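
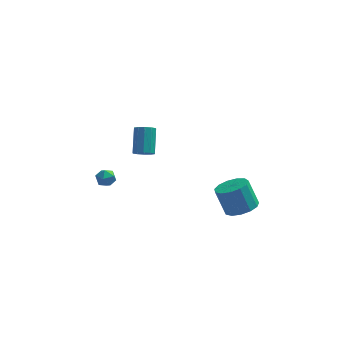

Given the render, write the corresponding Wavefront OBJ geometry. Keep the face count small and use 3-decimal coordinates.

v 3.495 0.963 -3.316
v 4.382 1.173 -3.014
v 3.791 1.547 -1.542
v 2.905 1.337 -1.844
v 4.176 1.632 -3.213
v 3.585 2.006 -1.741
v 3.754 1.878 -3.445
v 3.163 2.253 -1.973
v 3.249 1.834 -3.636
v 2.659 2.208 -2.164
v 2.823 1.513 -3.725
v 2.233 1.887 -2.253
v 2.61 1.018 -3.685
v 2.02 1.392 -2.212
v 2.678 0.505 -3.527
v 2.088 0.879 -2.055
v 3.006 0.137 -3.303
v 2.415 0.511 -1.83
v 3.489 0.032 -3.082
v 2.898 0.406 -1.61
v 3.973 0.222 -2.936
v 3.383 0.596 -1.464
v 4.306 0.648 -2.911
v 3.716 1.022 -1.438
v -4.338 2.978 -3.085
v -3.794 3.299 -3.069
v -3.946 2.281 -2.451
v -3.402 2.602 -2.435
v -3.919 2.843 -2.164
v -4.161 3.273 -2.556
v -3.579 2.307 -2.964
v -3.821 2.737 -3.356
v -3.325 2.884 -2.994
v -3.536 3.215 -2.5
v -4.204 2.365 -3.02
v -4.415 2.696 -2.526
v -1.661 1.125 0.697
v -1.098 1.277 0.556
v -1.116 2.408 1.701
v -1.679 2.255 1.843
v -1.328 1.482 0.349
v -1.346 2.613 1.495
v -1.685 1.551 0.276
v -1.702 2.682 1.422
v -2.033 1.457 0.363
v -2.05 2.588 1.509
v -2.239 1.236 0.578
v -2.256 2.367 1.724
v -2.224 0.972 0.839
v -2.242 2.103 1.984
v -1.994 0.767 1.045
v -2.012 1.898 2.191
v -1.638 0.698 1.118
v -1.655 1.829 2.264
v -1.29 0.792 1.031
v -1.307 1.923 2.177
v -1.084 1.013 0.816
v -1.101 2.144 1.962
f 2 1 5
f 2 5 3
f 3 5 6
f 3 6 4
f 5 1 7
f 5 7 6
f 6 7 8
f 6 8 4
f 7 1 9
f 7 9 8
f 8 9 10
f 8 10 4
f 9 1 11
f 9 11 10
f 10 11 12
f 10 12 4
f 11 1 13
f 11 13 12
f 12 13 14
f 12 14 4
f 13 1 15
f 13 15 14
f 14 15 16
f 14 16 4
f 15 1 17
f 15 17 16
f 16 17 18
f 16 18 4
f 17 1 19
f 17 19 18
f 18 19 20
f 18 20 4
f 19 1 21
f 19 21 20
f 20 21 22
f 20 22 4
f 21 1 23
f 21 23 22
f 22 23 24
f 22 24 4
f 23 1 2
f 23 2 24
f 24 2 3
f 24 3 4
f 25 36 30
f 25 30 26
f 25 26 32
f 25 32 35
f 25 35 36
f 26 30 34
f 30 36 29
f 36 35 27
f 35 32 31
f 32 26 33
f 28 34 29
f 28 29 27
f 28 27 31
f 28 31 33
f 28 33 34
f 29 34 30
f 27 29 36
f 31 27 35
f 33 31 32
f 34 33 26
f 38 37 41
f 38 41 39
f 39 41 42
f 39 42 40
f 41 37 43
f 41 43 42
f 42 43 44
f 42 44 40
f 43 37 45
f 43 45 44
f 44 45 46
f 44 46 40
f 45 37 47
f 45 47 46
f 46 47 48
f 46 48 40
f 47 37 49
f 47 49 48
f 48 49 50
f 48 50 40
f 49 37 51
f 49 51 50
f 50 51 52
f 50 52 40
f 51 37 53
f 51 53 52
f 52 53 54
f 52 54 40
f 53 37 55
f 53 55 54
f 54 55 56
f 54 56 40
f 55 37 57
f 55 57 56
f 56 57 58
f 56 58 40
f 57 37 38
f 57 38 58
f 58 38 39
f 58 39 40



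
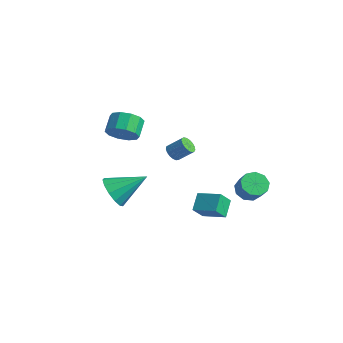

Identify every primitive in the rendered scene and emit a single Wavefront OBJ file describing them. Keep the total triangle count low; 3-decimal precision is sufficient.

v -2.189 -1.721 3.383
v -1.74 -1.069 2.858
v -2.222 -0.226 3.493
v -2.671 -0.879 4.017
v -2.259 -1.177 2.607
v -2.742 -0.335 3.242
v -2.752 -1.494 2.652
v -3.234 -0.651 3.287
v -3.029 -1.897 2.976
v -3.512 -1.054 3.611
v -2.986 -2.233 3.456
v -3.468 -1.39 4.09
v -2.638 -2.374 3.907
v -3.12 -1.531 4.542
v -2.118 -2.265 4.158
v -2.601 -1.423 4.793
v -1.626 -1.949 4.113
v -2.108 -1.106 4.748
v -1.348 -1.546 3.789
v -1.831 -0.703 4.424
v -1.392 -1.21 3.31
v -1.874 -0.367 3.944
v 1.704 4.073 -2.02
v 2.358 4.384 -2.426
v 3.09 4.097 -1.466
v 2.436 3.787 -1.06
v 2.111 4.79 -2.116
v 2.843 4.504 -1.156
v 1.674 4.861 -1.761
v 2.405 4.575 -0.802
v 1.251 4.564 -1.527
v 1.982 4.277 -0.568
v 1.04 4.037 -1.524
v 1.771 3.75 -0.565
v 1.14 3.527 -1.753
v 1.871 3.24 -0.793
v 1.504 3.273 -2.106
v 2.235 2.986 -1.147
v 1.962 3.393 -2.419
v 2.693 3.106 -1.46
v 2.299 3.832 -2.546
v 3.031 3.545 -1.586
v -2.899 2.785 -0.669
v -2.633 3.059 -1.106
v -1.934 3.589 -0.347
v -2.201 3.315 0.089
v -2.84 3.231 -1.036
v -2.141 3.761 -0.277
v -3.06 3.3 -0.882
v -2.361 3.83 -0.123
v -3.243 3.252 -0.679
v -2.544 3.782 0.08
v -3.348 3.096 -0.474
v -2.649 3.627 0.285
v -3.35 2.87 -0.314
v -2.651 3.4 0.445
v -3.248 2.623 -0.235
v -2.55 3.154 0.524
v -3.067 2.414 -0.256
v -2.368 2.945 0.503
v -2.847 2.29 -0.372
v -2.149 2.82 0.387
v -2.64 2.279 -0.555
v -1.941 2.809 0.204
v -2.491 2.384 -0.765
v -1.792 2.914 -0.006
v -2.437 2.581 -0.953
v -1.738 3.111 -0.194
v -2.488 2.824 -1.076
v -1.789 3.355 -0.317
v 0.721 0.686 -2.496
v 0.262 1.538 -1.804
v 0.774 1.427 -3.374
v 0.315 2.279 -2.681
v 2.085 1.081 -2.079
v 1.626 1.933 -1.386
v 2.138 1.822 -2.956
v 1.679 2.674 -2.264
v -1.167 -3.4 0.094
v -0.348 -4.052 0.174
v -0.093 -1.92 1.146
v -0.272 -3.749 -0.329
v -0.48 -3.336 -0.698
v -0.907 -2.943 -0.815
v -1.416 -2.695 -0.644
v -1.846 -2.671 -0.238
v -2.061 -2.878 0.273
v -1.992 -3.251 0.727
v -1.661 -3.671 0.98
v -1.174 -4.005 0.952
v -0.684 -4.147 0.651
f 2 1 5
f 2 5 3
f 3 5 6
f 3 6 4
f 5 1 7
f 5 7 6
f 6 7 8
f 6 8 4
f 7 1 9
f 7 9 8
f 8 9 10
f 8 10 4
f 9 1 11
f 9 11 10
f 10 11 12
f 10 12 4
f 11 1 13
f 11 13 12
f 12 13 14
f 12 14 4
f 13 1 15
f 13 15 14
f 14 15 16
f 14 16 4
f 15 1 17
f 15 17 16
f 16 17 18
f 16 18 4
f 17 1 19
f 17 19 18
f 18 19 20
f 18 20 4
f 19 1 21
f 19 21 20
f 20 21 22
f 20 22 4
f 21 1 2
f 21 2 22
f 22 2 3
f 22 3 4
f 24 23 27
f 24 27 25
f 25 27 28
f 25 28 26
f 27 23 29
f 27 29 28
f 28 29 30
f 28 30 26
f 29 23 31
f 29 31 30
f 30 31 32
f 30 32 26
f 31 23 33
f 31 33 32
f 32 33 34
f 32 34 26
f 33 23 35
f 33 35 34
f 34 35 36
f 34 36 26
f 35 23 37
f 35 37 36
f 36 37 38
f 36 38 26
f 37 23 39
f 37 39 38
f 38 39 40
f 38 40 26
f 39 23 41
f 39 41 40
f 40 41 42
f 40 42 26
f 41 23 24
f 41 24 42
f 42 24 25
f 42 25 26
f 44 43 47
f 44 47 45
f 45 47 48
f 45 48 46
f 47 43 49
f 47 49 48
f 48 49 50
f 48 50 46
f 49 43 51
f 49 51 50
f 50 51 52
f 50 52 46
f 51 43 53
f 51 53 52
f 52 53 54
f 52 54 46
f 53 43 55
f 53 55 54
f 54 55 56
f 54 56 46
f 55 43 57
f 55 57 56
f 56 57 58
f 56 58 46
f 57 43 59
f 57 59 58
f 58 59 60
f 58 60 46
f 59 43 61
f 59 61 60
f 60 61 62
f 60 62 46
f 61 43 63
f 61 63 62
f 62 63 64
f 62 64 46
f 63 43 65
f 63 65 64
f 64 65 66
f 64 66 46
f 65 43 67
f 65 67 66
f 66 67 68
f 66 68 46
f 67 43 69
f 67 69 68
f 68 69 70
f 68 70 46
f 69 43 44
f 69 44 70
f 70 44 45
f 70 45 46
f 72 74 71
f 75 72 71
f 71 74 73
f 73 75 71
f 72 78 74
f 76 72 75
f 76 78 72
f 74 78 73
f 77 75 73
f 73 78 77
f 77 76 75
f 78 76 77
f 80 79 82
f 80 82 81
f 82 79 83
f 82 83 81
f 83 79 84
f 83 84 81
f 84 79 85
f 84 85 81
f 85 79 86
f 85 86 81
f 86 79 87
f 86 87 81
f 87 79 88
f 87 88 81
f 88 79 89
f 88 89 81
f 89 79 90
f 89 90 81
f 90 79 91
f 90 91 81
f 91 79 80
f 91 80 81



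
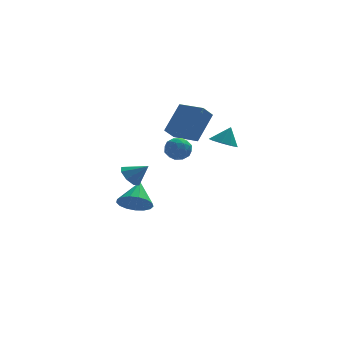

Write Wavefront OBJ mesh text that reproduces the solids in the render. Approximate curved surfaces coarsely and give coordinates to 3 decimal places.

v -2.579 -2.507 0.02
v -2.089 -2.161 -0.447
v -1.661 -2.753 0.8
v -2.321 -1.796 -0.059
v -2.704 -1.847 0.376
v -3.014 -2.284 0.602
v -3.069 -2.852 0.487
v -2.837 -3.217 0.098
v -2.454 -3.166 -0.336
v -2.144 -2.729 -0.562
v -0.577 -0.043 2.269
v 0.337 0.984 3.764
v -0.016 0.471 1.574
v 0.897 1.497 3.069
v 0.563 -1.177 2.351
v 1.476 -0.151 3.846
v 1.123 -0.664 1.656
v 2.037 0.363 3.151
v -0.493 -0.68 1.685
v 0.01 -0.195 1.319
v 0.11 -1.685 1.181
v 0.613 -1.2 0.815
v 0.635 -1.271 1.6
v 0.262 -0.65 1.911
v -0.142 -1.23 0.589
v -0.515 -0.609 0.9
v 0.226 -0.535 0.641
v 0.707 -0.56 1.266
v -0.587 -1.32 1.234
v -0.106 -1.345 1.859
v -0.294 -0.349 1.547
v 0.414 -1.531 0.953
v 0.427 -1.573 1.415
v 0.723 -1.288 1.199
v -0.146 -0.617 1.895
v 0.149 -0.332 1.679
v 0.517 -0.964 1.844
v -0.029 -1.548 0.821
v 0.266 -1.263 0.605
v -0.603 -0.592 1.301
v -0.307 -0.307 1.085
v -0.397 -0.916 0.656
v 0.128 -0.264 0.933
v 0.482 -0.855 0.636
v 0.039 -0.872 0.503
v -0.18 -0.507 0.687
v 0.411 -0.279 1.3
v 0.765 -0.87 1.004
v 0.778 -0.912 1.465
v 0.559 -0.547 1.648
v 0.538 -0.479 0.902
v -0.645 -1.01 1.496
v -0.291 -1.601 1.2
v -0.439 -1.333 0.852
v -0.658 -0.968 1.035
v -0.362 -1.025 1.864
v -0.008 -1.616 1.567
v 0.3 -1.373 1.813
v 0.081 -1.008 1.997
v -0.418 -1.401 1.598
v 2.512 -0.469 1.395
v 3.254 -0.353 1.066
v 2.928 -0.211 2.425
v 2.965 0.128 1.062
v 2.464 0.329 1.214
v 1.985 0.157 1.451
v 1.753 -0.309 1.662
v 1.876 -0.849 1.747
v 2.297 -1.212 1.669
v 2.818 -1.227 1.462
v 3.196 -0.888 1.224
v -1.935 2.728 -4.266
v -0.925 2.571 -4.458
v -1.525 4.032 -3.174
v -1.062 2.903 -4.803
v -1.399 3.194 -5.025
v -1.859 3.379 -5.073
v -2.336 3.415 -4.936
v -2.721 3.293 -4.646
v -2.927 3.042 -4.268
v -2.905 2.718 -3.89
v -2.661 2.397 -3.598
v -2.251 2.152 -3.459
v -1.768 2.039 -3.505
v -1.324 2.083 -3.725
v -1.02 2.275 -4.069
f 2 1 4
f 2 4 3
f 4 1 5
f 4 5 3
f 5 1 6
f 5 6 3
f 6 1 7
f 6 7 3
f 7 1 8
f 7 8 3
f 8 1 9
f 8 9 3
f 9 1 10
f 9 10 3
f 10 1 2
f 10 2 3
f 12 14 11
f 15 12 11
f 11 14 13
f 13 15 11
f 12 18 14
f 16 12 15
f 16 18 12
f 14 18 13
f 17 15 13
f 13 18 17
f 17 16 15
f 18 16 17
f 19 56 35
f 56 30 59
f 35 59 24
f 56 59 35
f 19 35 31
f 35 24 36
f 31 36 20
f 35 36 31
f 19 31 40
f 31 20 41
f 40 41 26
f 31 41 40
f 19 40 52
f 40 26 55
f 52 55 29
f 40 55 52
f 19 52 56
f 52 29 60
f 56 60 30
f 52 60 56
f 20 36 47
f 36 24 50
f 47 50 28
f 36 50 47
f 24 59 37
f 59 30 58
f 37 58 23
f 59 58 37
f 30 60 57
f 60 29 53
f 57 53 21
f 60 53 57
f 29 55 54
f 55 26 42
f 54 42 25
f 55 42 54
f 26 41 46
f 41 20 43
f 46 43 27
f 41 43 46
f 22 48 34
f 48 28 49
f 34 49 23
f 48 49 34
f 22 34 32
f 34 23 33
f 32 33 21
f 34 33 32
f 22 32 39
f 32 21 38
f 39 38 25
f 32 38 39
f 22 39 44
f 39 25 45
f 44 45 27
f 39 45 44
f 22 44 48
f 44 27 51
f 48 51 28
f 44 51 48
f 23 49 37
f 49 28 50
f 37 50 24
f 49 50 37
f 21 33 57
f 33 23 58
f 57 58 30
f 33 58 57
f 25 38 54
f 38 21 53
f 54 53 29
f 38 53 54
f 27 45 46
f 45 25 42
f 46 42 26
f 45 42 46
f 28 51 47
f 51 27 43
f 47 43 20
f 51 43 47
f 62 61 64
f 62 64 63
f 64 61 65
f 64 65 63
f 65 61 66
f 65 66 63
f 66 61 67
f 66 67 63
f 67 61 68
f 67 68 63
f 68 61 69
f 68 69 63
f 69 61 70
f 69 70 63
f 70 61 71
f 70 71 63
f 71 61 62
f 71 62 63
f 73 72 75
f 73 75 74
f 75 72 76
f 75 76 74
f 76 72 77
f 76 77 74
f 77 72 78
f 77 78 74
f 78 72 79
f 78 79 74
f 79 72 80
f 79 80 74
f 80 72 81
f 80 81 74
f 81 72 82
f 81 82 74
f 82 72 83
f 82 83 74
f 83 72 84
f 83 84 74
f 84 72 85
f 84 85 74
f 85 72 86
f 85 86 74
f 86 72 73
f 86 73 74



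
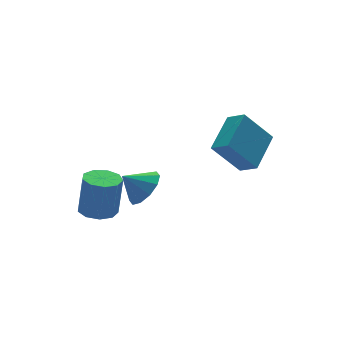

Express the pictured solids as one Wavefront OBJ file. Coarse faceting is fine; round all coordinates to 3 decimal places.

v -1.463 0.224 0.448
v -0.882 -0.082 1.228
v -2.317 0.656 1.252
v -0.719 0.509 1.084
v -0.84 0.992 0.697
v -1.199 1.182 0.215
v -1.659 1.006 -0.178
v -2.044 0.531 -0.333
v -2.207 -0.06 -0.189
v -2.087 -0.543 0.198
v -1.728 -0.733 0.68
v -1.268 -0.557 1.073
v 0.405 -2.128 3.718
v 0.743 -2.924 4.221
v 1.901 -0.991 4.512
v 2.239 -1.787 5.015
v 1.561 -2.593 2.205
v 1.899 -3.389 2.708
v 3.057 -1.456 2.999
v 3.395 -2.252 3.502
v -2.547 2.542 -2.056
v -1.652 2.657 -2.178
v -1.379 2.673 -0.167
v -2.273 2.558 -0.044
v -1.936 3.21 -2.144
v -1.662 3.227 -0.133
v -2.505 3.451 -2.069
v -2.231 3.467 -0.058
v -3.093 3.266 -1.987
v -2.82 3.283 0.024
v -3.426 2.742 -1.938
v -3.153 2.759 0.074
v -3.348 2.125 -1.943
v -3.074 2.141 0.068
v -2.894 1.702 -2.002
v -2.621 1.719 0.01
v -2.278 1.673 -2.085
v -2.005 1.689 -0.074
v -1.788 2.05 -2.155
v -1.514 2.066 -0.143
f 2 1 4
f 2 4 3
f 4 1 5
f 4 5 3
f 5 1 6
f 5 6 3
f 6 1 7
f 6 7 3
f 7 1 8
f 7 8 3
f 8 1 9
f 8 9 3
f 9 1 10
f 9 10 3
f 10 1 11
f 10 11 3
f 11 1 12
f 11 12 3
f 12 1 2
f 12 2 3
f 14 16 13
f 17 14 13
f 13 16 15
f 15 17 13
f 14 20 16
f 18 14 17
f 18 20 14
f 16 20 15
f 19 17 15
f 15 20 19
f 19 18 17
f 20 18 19
f 22 21 25
f 22 25 23
f 23 25 26
f 23 26 24
f 25 21 27
f 25 27 26
f 26 27 28
f 26 28 24
f 27 21 29
f 27 29 28
f 28 29 30
f 28 30 24
f 29 21 31
f 29 31 30
f 30 31 32
f 30 32 24
f 31 21 33
f 31 33 32
f 32 33 34
f 32 34 24
f 33 21 35
f 33 35 34
f 34 35 36
f 34 36 24
f 35 21 37
f 35 37 36
f 36 37 38
f 36 38 24
f 37 21 39
f 37 39 38
f 38 39 40
f 38 40 24
f 39 21 22
f 39 22 40
f 40 22 23
f 40 23 24



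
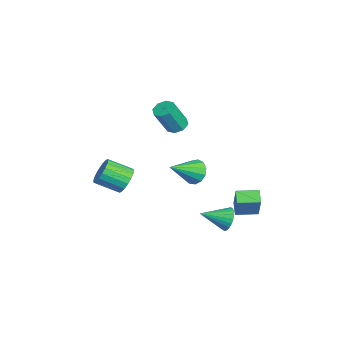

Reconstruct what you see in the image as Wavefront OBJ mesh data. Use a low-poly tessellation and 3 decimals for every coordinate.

v -2.088 -0.005 2.788
v -1.434 0.271 2.763
v -1.019 -0.559 4.467
v -1.672 -0.835 4.492
v -1.79 0.6 3.01
v -1.374 -0.23 4.714
v -2.32 0.574 3.127
v -1.904 -0.256 4.831
v -2.714 0.209 3.046
v -2.298 -0.621 4.749
v -2.741 -0.281 2.813
v -2.326 -1.111 4.517
v -2.386 -0.61 2.566
v -1.97 -1.44 4.27
v -1.856 -0.584 2.449
v -1.44 -1.414 4.153
v -1.462 -0.219 2.531
v -1.046 -1.049 4.234
v -1.445 -3.019 -1.335
v -1.129 -2.646 -0.544
v -1.379 -4.108 0.246
v -1.695 -4.481 -0.545
v -1.535 -2.567 -0.527
v -1.785 -4.029 0.263
v -1.923 -2.578 -0.67
v -2.173 -4.04 0.12
v -2.216 -2.676 -0.945
v -2.467 -4.138 -0.155
v -2.357 -2.842 -1.297
v -2.608 -4.304 -0.507
v -2.317 -3.043 -1.657
v -2.568 -4.505 -0.867
v -2.104 -3.24 -1.952
v -2.355 -4.701 -1.163
v -1.761 -3.392 -2.126
v -2.011 -4.854 -1.336
v -1.355 -3.471 -2.143
v -1.605 -4.933 -1.353
v -0.967 -3.46 -2
v -1.217 -4.922 -1.21
v -0.673 -3.362 -1.725
v -0.924 -4.824 -0.935
v -0.532 -3.196 -1.373
v -0.783 -4.658 -0.583
v -0.572 -2.995 -1.013
v -0.823 -4.457 -0.223
v -0.785 -2.799 -0.717
v -1.036 -4.26 0.072
v 0.092 2.698 -4.013
v 0.606 2.464 -4.662
v 0.188 1.062 -3.347
v 0.83 2.57 -4.435
v 0.942 2.695 -4.145
v 0.924 2.82 -3.834
v 0.78 2.927 -3.551
v 0.531 2.999 -3.338
v 0.215 3.026 -3.228
v -0.12 3.002 -3.237
v -0.422 2.932 -3.365
v -0.646 2.827 -3.592
v -0.758 2.702 -3.882
v -0.74 2.576 -4.193
v -0.596 2.469 -4.476
v -0.347 2.397 -4.689
v -0.031 2.371 -4.799
v 0.304 2.395 -4.79
v -0.36 0.838 -0.13
v 0.038 1.431 0.417
v 0.5 -0.718 0.93
v -0.412 1.324 0.625
v -0.846 1.063 0.593
v -1.125 0.73 0.332
v -1.161 0.432 -0.077
v -0.943 0.262 -0.502
v -0.54 0.275 -0.809
v -0.08 0.467 -0.901
v 0.292 0.777 -0.748
v 0.456 1.106 -0.399
v 0.362 1.35 0.035
v -0.889 3.167 -3.306
v 0.006 3.152 -1.665
v -0.848 4.537 -3.316
v 0.047 4.521 -1.674
v -0.047 3.139 -3.766
v 0.848 3.123 -2.124
v -0.006 4.508 -3.775
v 0.889 4.493 -2.134
f 2 1 5
f 2 5 3
f 3 5 6
f 3 6 4
f 5 1 7
f 5 7 6
f 6 7 8
f 6 8 4
f 7 1 9
f 7 9 8
f 8 9 10
f 8 10 4
f 9 1 11
f 9 11 10
f 10 11 12
f 10 12 4
f 11 1 13
f 11 13 12
f 12 13 14
f 12 14 4
f 13 1 15
f 13 15 14
f 14 15 16
f 14 16 4
f 15 1 17
f 15 17 16
f 16 17 18
f 16 18 4
f 17 1 2
f 17 2 18
f 18 2 3
f 18 3 4
f 20 19 23
f 20 23 21
f 21 23 24
f 21 24 22
f 23 19 25
f 23 25 24
f 24 25 26
f 24 26 22
f 25 19 27
f 25 27 26
f 26 27 28
f 26 28 22
f 27 19 29
f 27 29 28
f 28 29 30
f 28 30 22
f 29 19 31
f 29 31 30
f 30 31 32
f 30 32 22
f 31 19 33
f 31 33 32
f 32 33 34
f 32 34 22
f 33 19 35
f 33 35 34
f 34 35 36
f 34 36 22
f 35 19 37
f 35 37 36
f 36 37 38
f 36 38 22
f 37 19 39
f 37 39 38
f 38 39 40
f 38 40 22
f 39 19 41
f 39 41 40
f 40 41 42
f 40 42 22
f 41 19 43
f 41 43 42
f 42 43 44
f 42 44 22
f 43 19 45
f 43 45 44
f 44 45 46
f 44 46 22
f 45 19 47
f 45 47 46
f 46 47 48
f 46 48 22
f 47 19 20
f 47 20 48
f 48 20 21
f 48 21 22
f 50 49 52
f 50 52 51
f 52 49 53
f 52 53 51
f 53 49 54
f 53 54 51
f 54 49 55
f 54 55 51
f 55 49 56
f 55 56 51
f 56 49 57
f 56 57 51
f 57 49 58
f 57 58 51
f 58 49 59
f 58 59 51
f 59 49 60
f 59 60 51
f 60 49 61
f 60 61 51
f 61 49 62
f 61 62 51
f 62 49 63
f 62 63 51
f 63 49 64
f 63 64 51
f 64 49 65
f 64 65 51
f 65 49 66
f 65 66 51
f 66 49 50
f 66 50 51
f 68 67 70
f 68 70 69
f 70 67 71
f 70 71 69
f 71 67 72
f 71 72 69
f 72 67 73
f 72 73 69
f 73 67 74
f 73 74 69
f 74 67 75
f 74 75 69
f 75 67 76
f 75 76 69
f 76 67 77
f 76 77 69
f 77 67 78
f 77 78 69
f 78 67 79
f 78 79 69
f 79 67 68
f 79 68 69
f 81 83 80
f 84 81 80
f 80 83 82
f 82 84 80
f 81 87 83
f 85 81 84
f 85 87 81
f 83 87 82
f 86 84 82
f 82 87 86
f 86 85 84
f 87 85 86



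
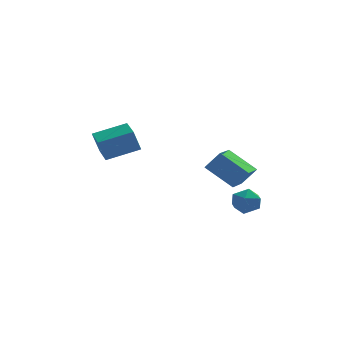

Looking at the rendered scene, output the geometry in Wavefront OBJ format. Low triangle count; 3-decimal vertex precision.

v 3.845 -0.904 -3.389
v 4.455 -1.655 -3.379
v 2.965 -1.605 -2.301
v 3.575 -2.356 -2.291
v 3.857 -1.499 -1.941
v 4.4 -1.066 -2.614
v 3.02 -2.194 -3.066
v 3.563 -1.761 -3.739
v 3.945 -2.452 -3.18
v 4.463 -2.022 -2.485
v 2.957 -1.238 -3.195
v 3.475 -0.808 -2.5
v -3.982 0.186 -0.308
v -4.401 -0.038 1.115
v -4.327 1.651 -0.179
v -4.746 1.426 1.244
v -2.014 0.594 0.336
v -2.433 0.369 1.759
v -2.359 2.058 0.465
v -2.778 1.834 1.888
v 3.101 0.326 -2.582
v 1.554 1.179 -1.356
v 3.721 2.115 -3.045
v 2.175 2.969 -1.819
v 3.965 0.311 -1.481
v 2.419 1.165 -0.255
v 4.586 2.101 -1.944
v 3.039 2.954 -0.718
f 1 12 6
f 1 6 2
f 1 2 8
f 1 8 11
f 1 11 12
f 2 6 10
f 6 12 5
f 12 11 3
f 11 8 7
f 8 2 9
f 4 10 5
f 4 5 3
f 4 3 7
f 4 7 9
f 4 9 10
f 5 10 6
f 3 5 12
f 7 3 11
f 9 7 8
f 10 9 2
f 14 16 13
f 17 14 13
f 13 16 15
f 15 17 13
f 14 20 16
f 18 14 17
f 18 20 14
f 16 20 15
f 19 17 15
f 15 20 19
f 19 18 17
f 20 18 19
f 22 24 21
f 25 22 21
f 21 24 23
f 23 25 21
f 22 28 24
f 26 22 25
f 26 28 22
f 24 28 23
f 27 25 23
f 23 28 27
f 27 26 25
f 28 26 27



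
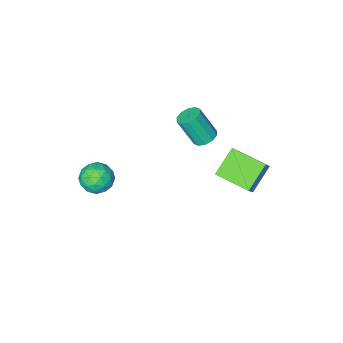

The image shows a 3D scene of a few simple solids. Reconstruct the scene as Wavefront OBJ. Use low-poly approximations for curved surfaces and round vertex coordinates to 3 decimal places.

v -3.645 -2.703 0.045
v -2.947 -2.348 -0.062
v -2.277 -3.123 1.749
v -2.975 -3.477 1.855
v -3.238 -2.039 0.178
v -2.569 -2.813 1.989
v -3.685 -1.983 0.367
v -3.016 -2.757 2.178
v -4.116 -2.202 0.433
v -3.447 -2.976 2.244
v -4.367 -2.612 0.35
v -3.698 -3.387 2.161
v -4.343 -3.057 0.151
v -3.673 -3.832 1.962
v -4.051 -3.367 -0.089
v -3.382 -4.141 1.722
v -3.604 -3.423 -0.278
v -2.935 -4.197 1.533
v -3.173 -3.204 -0.344
v -2.504 -3.978 1.467
v -2.922 -2.793 -0.261
v -2.253 -3.568 1.55
v -2.773 1.773 3.441
v -1.924 2.57 4.865
v -3.751 3.56 3.023
v -2.902 4.358 4.448
v -1.358 2.282 2.312
v -0.509 3.08 3.737
v -2.336 4.07 1.895
v -1.487 4.867 3.319
v 3.415 -1.269 0.884
v 4.371 -1.443 1.337
v 3.289 -2.957 0.503
v 4.245 -3.131 0.956
v 3.403 -2.865 1.565
v 3.482 -1.822 1.801
v 4.178 -2.578 0.039
v 4.257 -1.535 0.275
v 4.843 -2.252 0.815
v 4.364 -2.429 1.758
v 3.296 -1.971 0.082
v 2.817 -2.148 1.025
v 3.904 -1.208 1.144
v 3.756 -3.192 0.696
v 3.261 -3.036 1.054
v 3.823 -3.138 1.32
v 3.381 -1.43 1.417
v 3.944 -1.533 1.683
v 3.375 -2.369 1.817
v 3.716 -2.867 0.157
v 4.279 -2.97 0.423
v 3.837 -1.262 0.52
v 4.399 -1.364 0.786
v 4.285 -2.031 0.023
v 4.744 -1.786 1.103
v 4.669 -2.778 0.879
v 4.63 -2.453 0.34
v 4.676 -1.84 0.479
v 4.462 -1.89 1.658
v 4.388 -2.882 1.434
v 3.893 -2.726 1.792
v 3.939 -2.113 1.93
v 4.74 -2.366 1.351
v 3.272 -1.518 0.406
v 3.198 -2.51 0.182
v 3.721 -2.287 -0.09
v 3.767 -1.674 0.048
v 2.991 -1.622 0.961
v 2.916 -2.614 0.737
v 2.984 -2.56 1.361
v 3.03 -1.947 1.5
v 2.92 -2.034 0.489
f 2 1 5
f 2 5 3
f 3 5 6
f 3 6 4
f 5 1 7
f 5 7 6
f 6 7 8
f 6 8 4
f 7 1 9
f 7 9 8
f 8 9 10
f 8 10 4
f 9 1 11
f 9 11 10
f 10 11 12
f 10 12 4
f 11 1 13
f 11 13 12
f 12 13 14
f 12 14 4
f 13 1 15
f 13 15 14
f 14 15 16
f 14 16 4
f 15 1 17
f 15 17 16
f 16 17 18
f 16 18 4
f 17 1 19
f 17 19 18
f 18 19 20
f 18 20 4
f 19 1 21
f 19 21 20
f 20 21 22
f 20 22 4
f 21 1 2
f 21 2 22
f 22 2 3
f 22 3 4
f 24 26 23
f 27 24 23
f 23 26 25
f 25 27 23
f 24 30 26
f 28 24 27
f 28 30 24
f 26 30 25
f 29 27 25
f 25 30 29
f 29 28 27
f 30 28 29
f 31 68 47
f 68 42 71
f 47 71 36
f 68 71 47
f 31 47 43
f 47 36 48
f 43 48 32
f 47 48 43
f 31 43 52
f 43 32 53
f 52 53 38
f 43 53 52
f 31 52 64
f 52 38 67
f 64 67 41
f 52 67 64
f 31 64 68
f 64 41 72
f 68 72 42
f 64 72 68
f 32 48 59
f 48 36 62
f 59 62 40
f 48 62 59
f 36 71 49
f 71 42 70
f 49 70 35
f 71 70 49
f 42 72 69
f 72 41 65
f 69 65 33
f 72 65 69
f 41 67 66
f 67 38 54
f 66 54 37
f 67 54 66
f 38 53 58
f 53 32 55
f 58 55 39
f 53 55 58
f 34 60 46
f 60 40 61
f 46 61 35
f 60 61 46
f 34 46 44
f 46 35 45
f 44 45 33
f 46 45 44
f 34 44 51
f 44 33 50
f 51 50 37
f 44 50 51
f 34 51 56
f 51 37 57
f 56 57 39
f 51 57 56
f 34 56 60
f 56 39 63
f 60 63 40
f 56 63 60
f 35 61 49
f 61 40 62
f 49 62 36
f 61 62 49
f 33 45 69
f 45 35 70
f 69 70 42
f 45 70 69
f 37 50 66
f 50 33 65
f 66 65 41
f 50 65 66
f 39 57 58
f 57 37 54
f 58 54 38
f 57 54 58
f 40 63 59
f 63 39 55
f 59 55 32
f 63 55 59



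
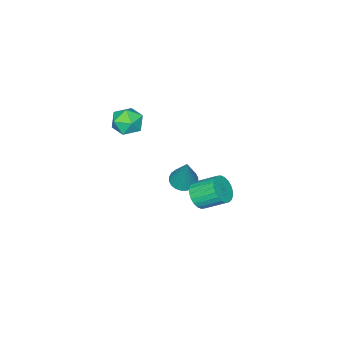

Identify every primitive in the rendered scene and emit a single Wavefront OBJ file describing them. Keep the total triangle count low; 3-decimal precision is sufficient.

v 1.741 -3.006 0.523
v 2.173 -2.756 -0.255
v 2.367 -4.364 0.435
v 2.799 -4.114 -0.343
v 3.046 -3.737 0.465
v 2.659 -2.898 0.519
v 1.881 -4.222 -0.339
v 1.494 -3.383 -0.285
v 2.26 -3.508 -0.788
v 2.98 -3.208 -0.291
v 1.56 -3.912 0.471
v 2.28 -3.612 0.968
v 1.123 -0.859 -3.725
v 1.824 -1.064 -3.84
v 1.637 -0.201 -1.755
v 1.83 -0.79 -3.933
v 1.727 -0.527 -3.994
v 1.533 -0.315 -4.014
v 1.276 -0.185 -3.99
v 0.996 -0.158 -3.926
v 0.735 -0.238 -3.831
v 0.533 -0.412 -3.72
v 0.421 -0.654 -3.61
v 0.416 -0.928 -3.517
v 0.518 -1.191 -3.456
v 0.712 -1.403 -3.436
v 0.969 -1.533 -3.46
v 1.25 -1.56 -3.524
v 1.51 -1.48 -3.619
v 1.712 -1.306 -3.73
v 3.597 2.233 -1.374
v 4.32 2.348 -1.075
v 3.825 3.421 -0.288
v 3.103 3.307 -0.586
v 4.327 2.532 -1.322
v 3.832 3.605 -0.535
v 4.223 2.671 -1.577
v 3.728 3.744 -0.79
v 4.024 2.743 -1.801
v 3.529 3.816 -1.014
v 3.759 2.738 -1.96
v 3.265 3.811 -1.172
v 3.47 2.656 -2.029
v 2.976 3.729 -1.242
v 3.201 2.509 -1.999
v 2.706 3.582 -1.212
v 2.992 2.321 -1.873
v 2.497 3.394 -1.086
v 2.875 2.119 -1.672
v 2.38 3.192 -0.885
v 2.868 1.935 -1.425
v 2.373 3.008 -0.638
v 2.972 1.796 -1.17
v 2.477 2.869 -0.383
v 3.171 1.724 -0.946
v 2.676 2.797 -0.159
v 3.435 1.729 -0.788
v 2.941 2.802 -0
v 3.724 1.811 -0.718
v 3.23 2.884 0.069
v 3.994 1.958 -0.748
v 3.499 3.031 0.039
v 4.203 2.146 -0.874
v 3.708 3.219 -0.087
f 1 12 6
f 1 6 2
f 1 2 8
f 1 8 11
f 1 11 12
f 2 6 10
f 6 12 5
f 12 11 3
f 11 8 7
f 8 2 9
f 4 10 5
f 4 5 3
f 4 3 7
f 4 7 9
f 4 9 10
f 5 10 6
f 3 5 12
f 7 3 11
f 9 7 8
f 10 9 2
f 14 13 16
f 14 16 15
f 16 13 17
f 16 17 15
f 17 13 18
f 17 18 15
f 18 13 19
f 18 19 15
f 19 13 20
f 19 20 15
f 20 13 21
f 20 21 15
f 21 13 22
f 21 22 15
f 22 13 23
f 22 23 15
f 23 13 24
f 23 24 15
f 24 13 25
f 24 25 15
f 25 13 26
f 25 26 15
f 26 13 27
f 26 27 15
f 27 13 28
f 27 28 15
f 28 13 29
f 28 29 15
f 29 13 30
f 29 30 15
f 30 13 14
f 30 14 15
f 32 31 35
f 32 35 33
f 33 35 36
f 33 36 34
f 35 31 37
f 35 37 36
f 36 37 38
f 36 38 34
f 37 31 39
f 37 39 38
f 38 39 40
f 38 40 34
f 39 31 41
f 39 41 40
f 40 41 42
f 40 42 34
f 41 31 43
f 41 43 42
f 42 43 44
f 42 44 34
f 43 31 45
f 43 45 44
f 44 45 46
f 44 46 34
f 45 31 47
f 45 47 46
f 46 47 48
f 46 48 34
f 47 31 49
f 47 49 48
f 48 49 50
f 48 50 34
f 49 31 51
f 49 51 50
f 50 51 52
f 50 52 34
f 51 31 53
f 51 53 52
f 52 53 54
f 52 54 34
f 53 31 55
f 53 55 54
f 54 55 56
f 54 56 34
f 55 31 57
f 55 57 56
f 56 57 58
f 56 58 34
f 57 31 59
f 57 59 58
f 58 59 60
f 58 60 34
f 59 31 61
f 59 61 60
f 60 61 62
f 60 62 34
f 61 31 63
f 61 63 62
f 62 63 64
f 62 64 34
f 63 31 32
f 63 32 64
f 64 32 33
f 64 33 34



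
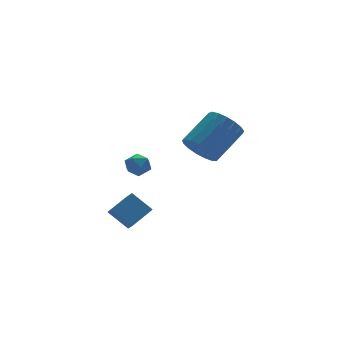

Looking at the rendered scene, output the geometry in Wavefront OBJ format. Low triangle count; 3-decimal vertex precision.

v 1.597 2.154 2.463
v 2.046 2.617 1.647
v 3.732 3.228 2.921
v 3.283 2.766 3.737
v 1.765 2.975 1.847
v 3.451 3.587 3.122
v 1.445 3.146 2.188
v 3.131 3.757 3.463
v 1.16 3.089 2.592
v 2.846 3.7 3.867
v 0.975 2.818 2.967
v 2.661 3.43 4.241
v 0.933 2.395 3.226
v 2.618 3.007 4.5
v 1.043 1.917 3.31
v 2.728 2.528 4.585
v 1.279 1.493 3.2
v 2.965 2.105 4.475
v 1.589 1.221 2.921
v 3.275 1.832 4.196
v 1.901 1.162 2.537
v 3.586 1.774 3.812
v 2.143 1.331 2.136
v 3.828 1.942 3.411
v 2.26 1.688 1.81
v 3.945 2.3 3.085
v 2.225 2.152 1.633
v 3.911 2.764 2.908
v -1.826 3.241 1.969
v -1.196 3.198 2.327
v -1.464 2.402 1.233
v -0.834 2.359 1.591
v -1.447 2.132 1.906
v -1.671 2.65 2.361
v -0.989 2.95 1.199
v -1.213 3.468 1.654
v -0.679 3.018 1.851
v -0.962 2.513 2.288
v -1.698 3.087 1.272
v -1.981 2.582 1.709
v -3.17 -0.374 -0.512
v -3.231 -1.037 0.015
v -3.872 0.376 0.349
v -3.933 -0.288 0.877
v -2.007 0.008 0.103
v -2.068 -0.656 0.631
v -2.709 0.757 0.965
v -2.77 0.094 1.492
f 2 1 5
f 2 5 3
f 3 5 6
f 3 6 4
f 5 1 7
f 5 7 6
f 6 7 8
f 6 8 4
f 7 1 9
f 7 9 8
f 8 9 10
f 8 10 4
f 9 1 11
f 9 11 10
f 10 11 12
f 10 12 4
f 11 1 13
f 11 13 12
f 12 13 14
f 12 14 4
f 13 1 15
f 13 15 14
f 14 15 16
f 14 16 4
f 15 1 17
f 15 17 16
f 16 17 18
f 16 18 4
f 17 1 19
f 17 19 18
f 18 19 20
f 18 20 4
f 19 1 21
f 19 21 20
f 20 21 22
f 20 22 4
f 21 1 23
f 21 23 22
f 22 23 24
f 22 24 4
f 23 1 25
f 23 25 24
f 24 25 26
f 24 26 4
f 25 1 27
f 25 27 26
f 26 27 28
f 26 28 4
f 27 1 2
f 27 2 28
f 28 2 3
f 28 3 4
f 29 40 34
f 29 34 30
f 29 30 36
f 29 36 39
f 29 39 40
f 30 34 38
f 34 40 33
f 40 39 31
f 39 36 35
f 36 30 37
f 32 38 33
f 32 33 31
f 32 31 35
f 32 35 37
f 32 37 38
f 33 38 34
f 31 33 40
f 35 31 39
f 37 35 36
f 38 37 30
f 42 44 41
f 45 42 41
f 41 44 43
f 43 45 41
f 42 48 44
f 46 42 45
f 46 48 42
f 44 48 43
f 47 45 43
f 43 48 47
f 47 46 45
f 48 46 47



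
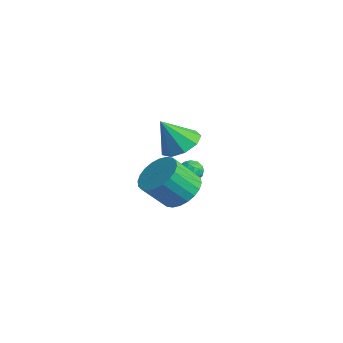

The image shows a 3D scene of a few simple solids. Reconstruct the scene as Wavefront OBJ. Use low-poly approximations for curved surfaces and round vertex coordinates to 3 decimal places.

v 1.967 -0.803 1.333
v 2.812 -1.338 0.981
v 2.637 -2.412 2.194
v 1.793 -1.877 2.547
v 2.989 -1.071 1.242
v 2.814 -2.146 2.456
v 3.01 -0.764 1.518
v 2.836 -1.838 2.731
v 2.873 -0.462 1.765
v 2.699 -1.536 2.979
v 2.598 -0.212 1.947
v 2.424 -1.286 3.16
v 2.227 -0.052 2.035
v 2.052 -1.126 3.249
v 1.816 -0.007 2.016
v 1.642 -1.081 3.23
v 1.429 -0.082 1.894
v 1.254 -1.157 3.107
v 1.123 -0.268 1.686
v 0.948 -1.342 2.899
v 0.946 -0.534 1.424
v 0.771 -1.609 2.638
v 0.924 -0.842 1.149
v 0.75 -1.916 2.362
v 1.061 -1.144 0.901
v 0.887 -2.218 2.115
v 1.336 -1.394 0.72
v 1.162 -2.468 1.933
v 1.708 -1.554 0.631
v 1.533 -2.628 1.845
v 2.118 -1.599 0.65
v 1.944 -2.673 1.864
v 2.506 -1.523 0.773
v 2.331 -2.598 1.986
v -0.575 0.505 2.653
v -0.015 -0.267 2.292
v -0.825 -0.365 4.127
v 0.394 0.186 2.629
v 0.35 0.789 2.978
v -0.127 1.259 3.174
v -0.813 1.376 3.127
v -1.388 1.086 2.858
v -1.582 0.524 2.493
v -1.305 -0.047 2.203
v -0.686 -0.359 2.123
v -4.242 2.867 -0.901
v -3.832 3.266 -1.19
v -3.528 2.114 -0.93
v -3.118 2.513 -1.219
v -3.28 2.609 -0.606
v -3.721 3.074 -0.588
v -3.639 2.306 -1.532
v -4.08 2.771 -1.514
v -3.459 2.92 -1.58
v -3.238 3.107 -1.008
v -4.122 2.273 -1.112
v -3.901 2.46 -0.54
v -4.099 3.133 -1.043
v -3.261 2.247 -1.077
v -3.356 2.304 -0.717
v -3.115 2.538 -0.887
v -4.035 3.02 -0.689
v -3.794 3.255 -0.859
v -3.469 2.868 -0.516
v -3.566 2.125 -1.261
v -3.325 2.36 -1.431
v -4.245 2.842 -1.233
v -4.004 3.076 -1.403
v -3.891 2.512 -1.604
v -3.639 3.164 -1.442
v -3.22 2.721 -1.459
v -3.526 2.599 -1.643
v -3.785 2.873 -1.632
v -3.509 3.274 -1.106
v -3.09 2.831 -1.123
v -3.185 2.887 -0.763
v -3.444 3.161 -0.752
v -3.29 3.07 -1.335
v -4.27 2.549 -0.997
v -3.851 2.106 -1.014
v -3.916 2.219 -1.368
v -4.175 2.493 -1.357
v -4.14 2.659 -0.661
v -3.721 2.216 -0.678
v -3.575 2.507 -0.488
v -3.834 2.781 -0.477
v -4.07 2.31 -0.785
f 2 1 5
f 2 5 3
f 3 5 6
f 3 6 4
f 5 1 7
f 5 7 6
f 6 7 8
f 6 8 4
f 7 1 9
f 7 9 8
f 8 9 10
f 8 10 4
f 9 1 11
f 9 11 10
f 10 11 12
f 10 12 4
f 11 1 13
f 11 13 12
f 12 13 14
f 12 14 4
f 13 1 15
f 13 15 14
f 14 15 16
f 14 16 4
f 15 1 17
f 15 17 16
f 16 17 18
f 16 18 4
f 17 1 19
f 17 19 18
f 18 19 20
f 18 20 4
f 19 1 21
f 19 21 20
f 20 21 22
f 20 22 4
f 21 1 23
f 21 23 22
f 22 23 24
f 22 24 4
f 23 1 25
f 23 25 24
f 24 25 26
f 24 26 4
f 25 1 27
f 25 27 26
f 26 27 28
f 26 28 4
f 27 1 29
f 27 29 28
f 28 29 30
f 28 30 4
f 29 1 31
f 29 31 30
f 30 31 32
f 30 32 4
f 31 1 33
f 31 33 32
f 32 33 34
f 32 34 4
f 33 1 2
f 33 2 34
f 34 2 3
f 34 3 4
f 36 35 38
f 36 38 37
f 38 35 39
f 38 39 37
f 39 35 40
f 39 40 37
f 40 35 41
f 40 41 37
f 41 35 42
f 41 42 37
f 42 35 43
f 42 43 37
f 43 35 44
f 43 44 37
f 44 35 45
f 44 45 37
f 45 35 36
f 45 36 37
f 46 83 62
f 83 57 86
f 62 86 51
f 83 86 62
f 46 62 58
f 62 51 63
f 58 63 47
f 62 63 58
f 46 58 67
f 58 47 68
f 67 68 53
f 58 68 67
f 46 67 79
f 67 53 82
f 79 82 56
f 67 82 79
f 46 79 83
f 79 56 87
f 83 87 57
f 79 87 83
f 47 63 74
f 63 51 77
f 74 77 55
f 63 77 74
f 51 86 64
f 86 57 85
f 64 85 50
f 86 85 64
f 57 87 84
f 87 56 80
f 84 80 48
f 87 80 84
f 56 82 81
f 82 53 69
f 81 69 52
f 82 69 81
f 53 68 73
f 68 47 70
f 73 70 54
f 68 70 73
f 49 75 61
f 75 55 76
f 61 76 50
f 75 76 61
f 49 61 59
f 61 50 60
f 59 60 48
f 61 60 59
f 49 59 66
f 59 48 65
f 66 65 52
f 59 65 66
f 49 66 71
f 66 52 72
f 71 72 54
f 66 72 71
f 49 71 75
f 71 54 78
f 75 78 55
f 71 78 75
f 50 76 64
f 76 55 77
f 64 77 51
f 76 77 64
f 48 60 84
f 60 50 85
f 84 85 57
f 60 85 84
f 52 65 81
f 65 48 80
f 81 80 56
f 65 80 81
f 54 72 73
f 72 52 69
f 73 69 53
f 72 69 73
f 55 78 74
f 78 54 70
f 74 70 47
f 78 70 74



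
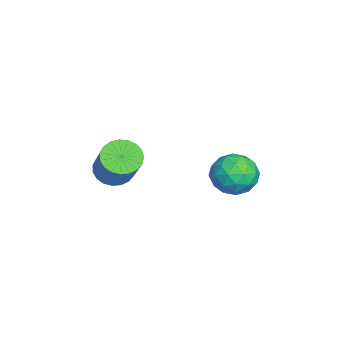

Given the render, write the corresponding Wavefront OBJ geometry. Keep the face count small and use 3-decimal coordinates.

v -0.527 0.034 -1.536
v 0.003 0.013 -2.008
v 1.257 0.385 -0.616
v 0.727 0.406 -0.144
v -0.074 0.297 -2.015
v 1.18 0.67 -0.623
v -0.229 0.537 -1.939
v 1.025 0.909 -0.547
v -0.436 0.689 -1.793
v 0.818 1.062 -0.402
v -0.659 0.728 -1.603
v 0.595 1.101 -0.211
v -0.858 0.647 -1.402
v 0.396 1.02 -0.01
v -1.001 0.46 -1.223
v 0.253 0.833 0.169
v -1.061 0.199 -1.099
v 0.193 0.572 0.293
v -1.03 -0.09 -1.05
v 0.224 0.282 0.342
v -0.911 -0.358 -1.085
v 0.343 0.014 0.307
v -0.726 -0.558 -1.198
v 0.528 -0.186 0.193
v -0.506 -0.656 -1.37
v 0.748 -0.284 0.022
v -0.29 -0.635 -1.57
v 0.964 -0.262 -0.178
v -0.115 -0.498 -1.764
v 1.139 -0.125 -0.373
v -0.012 -0.269 -1.919
v 1.242 0.104 -0.527
v -0.998 4.412 -1.486
v -0.42 4.043 -2.06
v -2.1 3.857 -2.24
v -1.522 3.488 -2.814
v -1.578 3.181 -1.976
v -0.897 3.524 -1.51
v -1.623 4.376 -2.79
v -0.942 4.719 -2.324
v -0.807 4.021 -2.866
v -0.779 3.283 -2.363
v -1.741 4.617 -1.937
v -1.713 3.879 -1.434
v -0.612 4.276 -1.707
v -1.908 3.624 -2.593
v -1.941 3.443 -2.101
v -1.601 3.227 -2.438
v -0.892 3.971 -1.384
v -0.553 3.755 -1.721
v -1.233 3.248 -1.672
v -1.967 4.145 -2.579
v -1.628 3.929 -2.916
v -0.919 4.673 -1.862
v -0.579 4.457 -2.199
v -1.287 4.652 -2.628
v -0.5 4.046 -2.518
v -1.148 3.72 -2.961
v -1.207 4.242 -2.947
v -0.807 4.444 -2.673
v -0.483 3.613 -2.222
v -1.131 3.286 -2.665
v -1.164 3.106 -2.173
v -0.763 3.307 -1.899
v -0.711 3.599 -2.696
v -1.389 4.614 -1.635
v -2.037 4.287 -2.078
v -1.757 4.593 -2.401
v -1.356 4.794 -2.127
v -1.372 4.18 -1.339
v -2.02 3.854 -1.782
v -1.713 3.456 -1.627
v -1.313 3.658 -1.353
v -1.809 4.301 -1.604
f 2 1 5
f 2 5 3
f 3 5 6
f 3 6 4
f 5 1 7
f 5 7 6
f 6 7 8
f 6 8 4
f 7 1 9
f 7 9 8
f 8 9 10
f 8 10 4
f 9 1 11
f 9 11 10
f 10 11 12
f 10 12 4
f 11 1 13
f 11 13 12
f 12 13 14
f 12 14 4
f 13 1 15
f 13 15 14
f 14 15 16
f 14 16 4
f 15 1 17
f 15 17 16
f 16 17 18
f 16 18 4
f 17 1 19
f 17 19 18
f 18 19 20
f 18 20 4
f 19 1 21
f 19 21 20
f 20 21 22
f 20 22 4
f 21 1 23
f 21 23 22
f 22 23 24
f 22 24 4
f 23 1 25
f 23 25 24
f 24 25 26
f 24 26 4
f 25 1 27
f 25 27 26
f 26 27 28
f 26 28 4
f 27 1 29
f 27 29 28
f 28 29 30
f 28 30 4
f 29 1 31
f 29 31 30
f 30 31 32
f 30 32 4
f 31 1 2
f 31 2 32
f 32 2 3
f 32 3 4
f 33 70 49
f 70 44 73
f 49 73 38
f 70 73 49
f 33 49 45
f 49 38 50
f 45 50 34
f 49 50 45
f 33 45 54
f 45 34 55
f 54 55 40
f 45 55 54
f 33 54 66
f 54 40 69
f 66 69 43
f 54 69 66
f 33 66 70
f 66 43 74
f 70 74 44
f 66 74 70
f 34 50 61
f 50 38 64
f 61 64 42
f 50 64 61
f 38 73 51
f 73 44 72
f 51 72 37
f 73 72 51
f 44 74 71
f 74 43 67
f 71 67 35
f 74 67 71
f 43 69 68
f 69 40 56
f 68 56 39
f 69 56 68
f 40 55 60
f 55 34 57
f 60 57 41
f 55 57 60
f 36 62 48
f 62 42 63
f 48 63 37
f 62 63 48
f 36 48 46
f 48 37 47
f 46 47 35
f 48 47 46
f 36 46 53
f 46 35 52
f 53 52 39
f 46 52 53
f 36 53 58
f 53 39 59
f 58 59 41
f 53 59 58
f 36 58 62
f 58 41 65
f 62 65 42
f 58 65 62
f 37 63 51
f 63 42 64
f 51 64 38
f 63 64 51
f 35 47 71
f 47 37 72
f 71 72 44
f 47 72 71
f 39 52 68
f 52 35 67
f 68 67 43
f 52 67 68
f 41 59 60
f 59 39 56
f 60 56 40
f 59 56 60
f 42 65 61
f 65 41 57
f 61 57 34
f 65 57 61



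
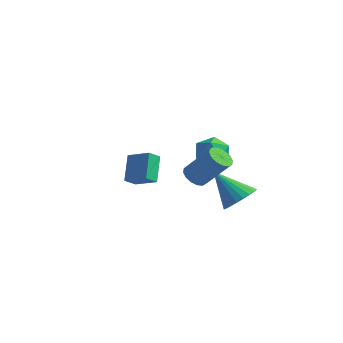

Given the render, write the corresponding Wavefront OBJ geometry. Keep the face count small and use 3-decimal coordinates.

v -3.706 0.666 -3.741
v -3.906 0.025 -3.253
v -4.198 1.682 -2.606
v -4.398 1.04 -2.119
v -2.482 0.68 -3.221
v -2.682 0.038 -2.734
v -2.974 1.695 -2.087
v -3.174 1.054 -1.599
v 1.63 -2.446 -0.156
v 2.14 -2.62 -0.537
v 3.319 -2.348 0.915
v 2.81 -2.174 1.296
v 2.111 -2.282 -0.577
v 3.29 -2.01 0.875
v 1.953 -1.988 -0.504
v 3.133 -1.715 0.947
v 1.709 -1.817 -0.338
v 2.888 -1.544 1.114
v 1.444 -1.814 -0.123
v 2.623 -1.541 1.329
v 1.228 -1.981 0.083
v 2.407 -1.708 1.535
v 1.121 -2.272 0.225
v 2.3 -2 1.677
v 1.15 -2.61 0.265
v 2.329 -2.338 1.717
v 1.307 -2.905 0.193
v 2.487 -2.632 1.644
v 1.552 -3.076 0.026
v 2.731 -2.803 1.478
v 1.817 -3.079 -0.189
v 2.996 -2.806 1.263
v 2.033 -2.912 -0.395
v 3.212 -2.639 1.057
v 2.049 0.825 -3.083
v 2.71 0.534 -2.435
v 0.611 0.775 -1.637
v 2.733 0.911 -2.4
v 2.651 1.274 -2.469
v 2.478 1.569 -2.631
v 2.239 1.75 -2.862
v 1.972 1.791 -3.127
v 1.716 1.685 -3.385
v 1.511 1.447 -3.597
v 1.388 1.115 -3.731
v 1.366 0.739 -3.766
v 1.447 0.376 -3.697
v 1.62 0.081 -3.535
v 1.859 -0.1 -3.304
v 2.127 -0.141 -3.039
v 2.382 -0.035 -2.781
v 2.587 0.203 -2.569
v 0.602 0.853 0.617
v 0.963 1.222 -0.163
v 0.637 -0.522 -0.017
v 0.998 -0.153 -0.797
v 1.509 -0.183 -0.014
v 1.487 0.667 0.378
v 0.113 0.033 -0.558
v 0.091 0.883 -0.166
v 0.661 0.715 -0.89
v 1.524 0.582 -0.553
v 0.076 0.118 0.373
v 0.939 -0.015 0.71
f 2 4 1
f 5 2 1
f 1 4 3
f 3 5 1
f 2 8 4
f 6 2 5
f 6 8 2
f 4 8 3
f 7 5 3
f 3 8 7
f 7 6 5
f 8 6 7
f 10 9 13
f 10 13 11
f 11 13 14
f 11 14 12
f 13 9 15
f 13 15 14
f 14 15 16
f 14 16 12
f 15 9 17
f 15 17 16
f 16 17 18
f 16 18 12
f 17 9 19
f 17 19 18
f 18 19 20
f 18 20 12
f 19 9 21
f 19 21 20
f 20 21 22
f 20 22 12
f 21 9 23
f 21 23 22
f 22 23 24
f 22 24 12
f 23 9 25
f 23 25 24
f 24 25 26
f 24 26 12
f 25 9 27
f 25 27 26
f 26 27 28
f 26 28 12
f 27 9 29
f 27 29 28
f 28 29 30
f 28 30 12
f 29 9 31
f 29 31 30
f 30 31 32
f 30 32 12
f 31 9 33
f 31 33 32
f 32 33 34
f 32 34 12
f 33 9 10
f 33 10 34
f 34 10 11
f 34 11 12
f 36 35 38
f 36 38 37
f 38 35 39
f 38 39 37
f 39 35 40
f 39 40 37
f 40 35 41
f 40 41 37
f 41 35 42
f 41 42 37
f 42 35 43
f 42 43 37
f 43 35 44
f 43 44 37
f 44 35 45
f 44 45 37
f 45 35 46
f 45 46 37
f 46 35 47
f 46 47 37
f 47 35 48
f 47 48 37
f 48 35 49
f 48 49 37
f 49 35 50
f 49 50 37
f 50 35 51
f 50 51 37
f 51 35 52
f 51 52 37
f 52 35 36
f 52 36 37
f 53 64 58
f 53 58 54
f 53 54 60
f 53 60 63
f 53 63 64
f 54 58 62
f 58 64 57
f 64 63 55
f 63 60 59
f 60 54 61
f 56 62 57
f 56 57 55
f 56 55 59
f 56 59 61
f 56 61 62
f 57 62 58
f 55 57 64
f 59 55 63
f 61 59 60
f 62 61 54



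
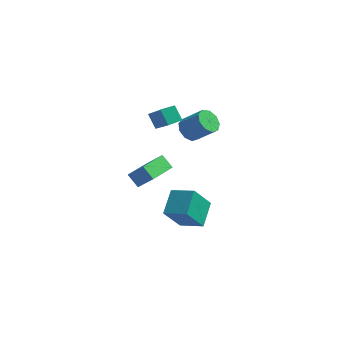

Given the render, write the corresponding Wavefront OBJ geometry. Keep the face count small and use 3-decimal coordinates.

v 1.752 -2.778 -2.841
v 1.718 -1.311 -2.044
v 0.349 -2.549 -3.322
v 0.315 -1.083 -2.524
v 2.425 -1.917 -4.396
v 2.391 -0.451 -3.598
v 1.022 -1.689 -4.876
v 0.988 -0.222 -4.079
v 0.465 1.636 0.586
v 0.939 2.082 0.105
v 2.11 2.011 1.193
v 1.635 1.564 1.674
v 0.647 2.411 0.441
v 1.817 2.34 1.529
v 0.269 2.378 0.845
v 1.44 2.307 1.933
v -0.017 1.997 1.128
v 1.153 1.926 2.216
v -0.078 1.447 1.157
v 1.093 1.376 2.245
v 0.115 0.985 0.919
v 1.286 0.914 2.007
v 0.472 0.828 0.525
v 1.643 0.757 1.614
v 0.825 1.049 0.16
v 1.996 0.977 1.248
v 1.01 1.544 -0.006
v 2.18 1.473 1.082
v -0.282 -4.805 0.501
v -0.934 -4.527 1.133
v 0.188 -3.021 0.201
v -0.464 -2.742 0.833
v 0.584 -4.878 1.427
v -0.068 -4.599 2.059
v 1.054 -3.093 1.127
v 0.402 -2.815 1.759
v -0.582 -0.995 2.352
v -1.13 -0.608 3.134
v -0.046 -0.26 2.364
v -0.593 0.127 3.146
v 0.373 -1.707 3.374
v -0.174 -1.32 4.156
v 0.91 -0.972 3.386
v 0.362 -0.585 4.168
f 2 4 1
f 5 2 1
f 1 4 3
f 3 5 1
f 2 8 4
f 6 2 5
f 6 8 2
f 4 8 3
f 7 5 3
f 3 8 7
f 7 6 5
f 8 6 7
f 10 9 13
f 10 13 11
f 11 13 14
f 11 14 12
f 13 9 15
f 13 15 14
f 14 15 16
f 14 16 12
f 15 9 17
f 15 17 16
f 16 17 18
f 16 18 12
f 17 9 19
f 17 19 18
f 18 19 20
f 18 20 12
f 19 9 21
f 19 21 20
f 20 21 22
f 20 22 12
f 21 9 23
f 21 23 22
f 22 23 24
f 22 24 12
f 23 9 25
f 23 25 24
f 24 25 26
f 24 26 12
f 25 9 27
f 25 27 26
f 26 27 28
f 26 28 12
f 27 9 10
f 27 10 28
f 28 10 11
f 28 11 12
f 30 32 29
f 33 30 29
f 29 32 31
f 31 33 29
f 30 36 32
f 34 30 33
f 34 36 30
f 32 36 31
f 35 33 31
f 31 36 35
f 35 34 33
f 36 34 35
f 38 40 37
f 41 38 37
f 37 40 39
f 39 41 37
f 38 44 40
f 42 38 41
f 42 44 38
f 40 44 39
f 43 41 39
f 39 44 43
f 43 42 41
f 44 42 43



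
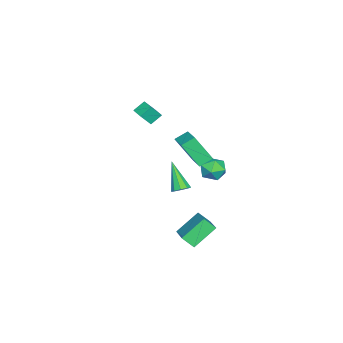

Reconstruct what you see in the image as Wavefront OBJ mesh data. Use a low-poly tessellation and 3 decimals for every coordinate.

v -1.027 -2.465 2.016
v -0.581 -2.928 2.821
v -1.559 -2.004 2.576
v -1.113 -2.466 3.381
v -0.347 -1.734 2.059
v 0.099 -2.196 2.864
v -0.879 -1.272 2.619
v -0.433 -1.735 3.424
v 0.421 0.459 -2.548
v 0.888 0.61 -2.202
v -0.481 -0.499 -0.912
v 0.602 0.904 -2.188
v 0.232 0.99 -2.342
v -0.05 0.827 -2.593
v -0.111 0.493 -2.822
v 0.077 0.142 -2.924
v 0.426 -0.06 -2.849
v 0.773 -0.019 -2.634
v 0.956 0.245 -2.379
v 3.007 1.202 -4.303
v 1.921 2.092 -3.16
v 2.899 1.902 -4.951
v 1.813 2.792 -3.808
v 4.647 2.188 -3.512
v 3.561 3.078 -2.369
v 4.539 2.888 -4.16
v 3.453 3.778 -3.017
v 2.718 2.846 2.557
v 2.836 1.812 4.074
v 4.112 3.795 3.095
v 4.23 2.761 4.612
v 3.27 2.279 2.128
v 3.388 1.245 3.645
v 4.664 3.228 2.666
v 4.782 2.194 4.183
v -2.291 2.059 -1.333
v -1.493 2.457 -1.536
v -1.827 0.803 -1.964
v -1.029 1.201 -2.167
v -1.24 1.018 -1.296
v -1.527 1.794 -0.906
v -1.793 1.466 -2.594
v -2.08 2.242 -2.204
v -1.185 2.09 -2.315
v -0.843 1.813 -1.513
v -2.477 1.447 -1.987
v -2.135 1.17 -1.185
f 2 4 1
f 5 2 1
f 1 4 3
f 3 5 1
f 2 8 4
f 6 2 5
f 6 8 2
f 4 8 3
f 7 5 3
f 3 8 7
f 7 6 5
f 8 6 7
f 10 9 12
f 10 12 11
f 12 9 13
f 12 13 11
f 13 9 14
f 13 14 11
f 14 9 15
f 14 15 11
f 15 9 16
f 15 16 11
f 16 9 17
f 16 17 11
f 17 9 18
f 17 18 11
f 18 9 19
f 18 19 11
f 19 9 10
f 19 10 11
f 21 23 20
f 24 21 20
f 20 23 22
f 22 24 20
f 21 27 23
f 25 21 24
f 25 27 21
f 23 27 22
f 26 24 22
f 22 27 26
f 26 25 24
f 27 25 26
f 29 31 28
f 32 29 28
f 28 31 30
f 30 32 28
f 29 35 31
f 33 29 32
f 33 35 29
f 31 35 30
f 34 32 30
f 30 35 34
f 34 33 32
f 35 33 34
f 36 47 41
f 36 41 37
f 36 37 43
f 36 43 46
f 36 46 47
f 37 41 45
f 41 47 40
f 47 46 38
f 46 43 42
f 43 37 44
f 39 45 40
f 39 40 38
f 39 38 42
f 39 42 44
f 39 44 45
f 40 45 41
f 38 40 47
f 42 38 46
f 44 42 43
f 45 44 37



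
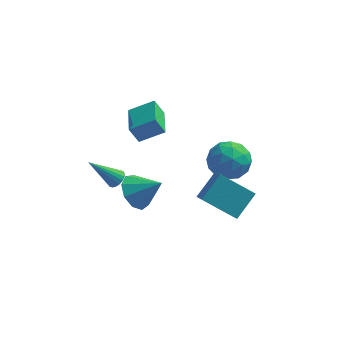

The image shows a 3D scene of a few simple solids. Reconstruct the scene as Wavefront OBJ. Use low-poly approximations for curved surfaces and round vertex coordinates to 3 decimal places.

v -1.275 1.79 0.278
v -1.771 1.793 1.215
v -1.564 3.6 0.12
v -2.06 3.603 1.057
v 0.02 2.057 0.963
v -0.476 2.06 1.9
v -0.269 3.867 0.805
v -0.765 3.87 1.742
v 2.508 4.578 -2.04
v 3.421 5.009 -2.761
v 2.739 2.751 -2.839
v 3.652 3.182 -3.56
v 3.821 3.089 -2.334
v 3.678 4.218 -1.84
v 2.482 3.542 -3.76
v 2.339 4.671 -3.266
v 3.405 4.369 -3.824
v 4.233 4.089 -2.943
v 1.927 3.671 -2.657
v 2.755 3.391 -1.776
v 2.944 4.954 -2.33
v 3.216 2.806 -3.27
v 3.315 2.751 -2.549
v 3.852 3.005 -2.973
v 3.095 4.489 -1.789
v 3.632 4.742 -2.213
v 3.867 3.613 -1.962
v 2.528 3.018 -3.387
v 3.065 3.271 -3.811
v 2.308 4.755 -2.627
v 2.845 5.009 -3.051
v 2.293 4.147 -3.638
v 3.471 4.831 -3.379
v 3.607 3.757 -3.848
v 2.919 3.969 -3.966
v 2.835 4.633 -3.675
v 3.958 4.666 -2.861
v 4.094 3.592 -3.331
v 4.193 3.537 -2.61
v 4.109 4.201 -2.32
v 3.948 4.29 -3.486
v 2.066 4.168 -2.269
v 2.202 3.094 -2.739
v 2.051 3.559 -3.28
v 1.967 4.223 -2.99
v 2.553 4.003 -1.752
v 2.689 2.929 -2.221
v 3.325 3.127 -1.925
v 3.241 3.791 -1.634
v 2.212 3.47 -2.114
v -1.009 -1.284 -0.771
v -0.42 -0.699 -1.43
v 0.289 -1.416 0.271
v -0.759 -0.27 -0.954
v -1.215 -0.316 -0.392
v -1.575 -0.815 -0.008
v -1.67 -1.533 0.019
v -1.455 -2.135 -0.323
v -1.032 -2.339 -0.876
v -0.598 -2.049 -1.379
v -0.356 -1.402 -1.598
v 4.067 -2.52 -1.006
v 2.318 -2.179 -0.012
v 3.69 -1.315 -2.083
v 1.941 -0.974 -1.09
v 4.839 -1.406 -0.03
v 3.09 -1.065 0.963
v 4.462 -0.201 -1.108
v 2.713 0.14 -0.114
v -2.196 0.242 -1.373
v -1.905 0.591 -1.046
v -3.524 -0.062 0.133
v -2.067 0.743 -1.158
v -2.255 0.796 -1.313
v -2.431 0.739 -1.48
v -2.561 0.583 -1.625
v -2.619 0.361 -1.721
v -2.592 0.114 -1.748
v -2.488 -0.107 -1.7
v -2.325 -0.259 -1.588
v -2.137 -0.312 -1.433
v -1.961 -0.255 -1.266
v -1.832 -0.1 -1.12
v -1.774 0.123 -1.025
v -1.8 0.37 -0.998
f 2 4 1
f 5 2 1
f 1 4 3
f 3 5 1
f 2 8 4
f 6 2 5
f 6 8 2
f 4 8 3
f 7 5 3
f 3 8 7
f 7 6 5
f 8 6 7
f 9 46 25
f 46 20 49
f 25 49 14
f 46 49 25
f 9 25 21
f 25 14 26
f 21 26 10
f 25 26 21
f 9 21 30
f 21 10 31
f 30 31 16
f 21 31 30
f 9 30 42
f 30 16 45
f 42 45 19
f 30 45 42
f 9 42 46
f 42 19 50
f 46 50 20
f 42 50 46
f 10 26 37
f 26 14 40
f 37 40 18
f 26 40 37
f 14 49 27
f 49 20 48
f 27 48 13
f 49 48 27
f 20 50 47
f 50 19 43
f 47 43 11
f 50 43 47
f 19 45 44
f 45 16 32
f 44 32 15
f 45 32 44
f 16 31 36
f 31 10 33
f 36 33 17
f 31 33 36
f 12 38 24
f 38 18 39
f 24 39 13
f 38 39 24
f 12 24 22
f 24 13 23
f 22 23 11
f 24 23 22
f 12 22 29
f 22 11 28
f 29 28 15
f 22 28 29
f 12 29 34
f 29 15 35
f 34 35 17
f 29 35 34
f 12 34 38
f 34 17 41
f 38 41 18
f 34 41 38
f 13 39 27
f 39 18 40
f 27 40 14
f 39 40 27
f 11 23 47
f 23 13 48
f 47 48 20
f 23 48 47
f 15 28 44
f 28 11 43
f 44 43 19
f 28 43 44
f 17 35 36
f 35 15 32
f 36 32 16
f 35 32 36
f 18 41 37
f 41 17 33
f 37 33 10
f 41 33 37
f 52 51 54
f 52 54 53
f 54 51 55
f 54 55 53
f 55 51 56
f 55 56 53
f 56 51 57
f 56 57 53
f 57 51 58
f 57 58 53
f 58 51 59
f 58 59 53
f 59 51 60
f 59 60 53
f 60 51 61
f 60 61 53
f 61 51 52
f 61 52 53
f 63 65 62
f 66 63 62
f 62 65 64
f 64 66 62
f 63 69 65
f 67 63 66
f 67 69 63
f 65 69 64
f 68 66 64
f 64 69 68
f 68 67 66
f 69 67 68
f 71 70 73
f 71 73 72
f 73 70 74
f 73 74 72
f 74 70 75
f 74 75 72
f 75 70 76
f 75 76 72
f 76 70 77
f 76 77 72
f 77 70 78
f 77 78 72
f 78 70 79
f 78 79 72
f 79 70 80
f 79 80 72
f 80 70 81
f 80 81 72
f 81 70 82
f 81 82 72
f 82 70 83
f 82 83 72
f 83 70 84
f 83 84 72
f 84 70 85
f 84 85 72
f 85 70 71
f 85 71 72



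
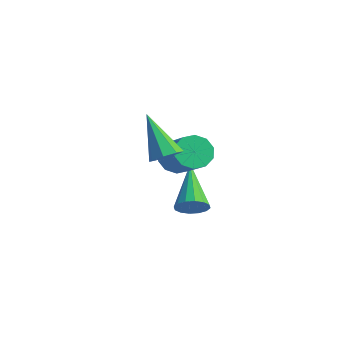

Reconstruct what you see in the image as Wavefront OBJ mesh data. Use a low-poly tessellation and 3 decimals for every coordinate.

v -1.783 1.284 -2.424
v -1.41 1.78 -2.727
v 0.015 1.352 -1.679
v -0.357 0.856 -1.376
v -1.607 1.951 -2.39
v -0.182 1.522 -1.342
v -1.871 1.867 -2.065
v -0.446 1.438 -1.017
v -2.101 1.561 -1.878
v -0.676 1.132 -0.83
v -2.209 1.149 -1.899
v -0.784 0.72 -0.851
v -2.155 0.788 -2.121
v -0.73 0.36 -1.073
v -1.958 0.618 -2.458
v -0.533 0.189 -1.41
v -1.694 0.702 -2.783
v -0.269 0.273 -1.735
v -1.464 1.008 -2.97
v -0.039 0.579 -1.922
v -1.356 1.42 -2.949
v 0.069 0.991 -1.901
v -0.899 1.211 -4.416
v -0.59 1.077 -3.908
v -2.261 2.209 -3.324
v -0.469 1.351 -4.007
v -0.463 1.588 -4.216
v -0.574 1.724 -4.479
v -0.773 1.722 -4.724
v -1.005 1.584 -4.887
v -1.209 1.345 -4.924
v -1.33 1.071 -4.825
v -1.336 0.835 -4.616
v -1.224 0.699 -4.353
v -1.026 0.701 -4.107
v -0.794 0.839 -3.944
v 0.03 -0.564 -0.904
v 0.345 -0.121 -0.674
v -1.09 -0.496 0.504
v 0.014 0.024 -0.945
v -0.307 -0.175 -1.191
v -0.431 -0.603 -1.269
v -0.285 -1.007 -1.133
v 0.046 -1.153 -0.862
v 0.368 -0.953 -0.616
v 0.492 -0.526 -0.538
f 2 1 5
f 2 5 3
f 3 5 6
f 3 6 4
f 5 1 7
f 5 7 6
f 6 7 8
f 6 8 4
f 7 1 9
f 7 9 8
f 8 9 10
f 8 10 4
f 9 1 11
f 9 11 10
f 10 11 12
f 10 12 4
f 11 1 13
f 11 13 12
f 12 13 14
f 12 14 4
f 13 1 15
f 13 15 14
f 14 15 16
f 14 16 4
f 15 1 17
f 15 17 16
f 16 17 18
f 16 18 4
f 17 1 19
f 17 19 18
f 18 19 20
f 18 20 4
f 19 1 21
f 19 21 20
f 20 21 22
f 20 22 4
f 21 1 2
f 21 2 22
f 22 2 3
f 22 3 4
f 24 23 26
f 24 26 25
f 26 23 27
f 26 27 25
f 27 23 28
f 27 28 25
f 28 23 29
f 28 29 25
f 29 23 30
f 29 30 25
f 30 23 31
f 30 31 25
f 31 23 32
f 31 32 25
f 32 23 33
f 32 33 25
f 33 23 34
f 33 34 25
f 34 23 35
f 34 35 25
f 35 23 36
f 35 36 25
f 36 23 24
f 36 24 25
f 38 37 40
f 38 40 39
f 40 37 41
f 40 41 39
f 41 37 42
f 41 42 39
f 42 37 43
f 42 43 39
f 43 37 44
f 43 44 39
f 44 37 45
f 44 45 39
f 45 37 46
f 45 46 39
f 46 37 38
f 46 38 39



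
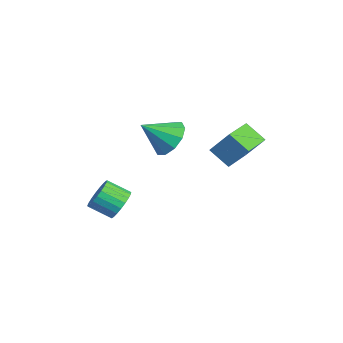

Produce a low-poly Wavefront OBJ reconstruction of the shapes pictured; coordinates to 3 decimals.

v -3.202 -2.483 -2.801
v -2.432 -2.737 -2.458
v -3.049 -3.712 -1.796
v -3.818 -3.457 -2.139
v -2.549 -2.494 -2.21
v -3.166 -3.469 -1.549
v -2.779 -2.25 -2.065
v -3.396 -3.225 -1.403
v -3.082 -2.046 -2.046
v -3.699 -3.021 -1.385
v -3.406 -1.917 -2.158
v -4.023 -2.892 -1.497
v -3.694 -1.886 -2.382
v -4.311 -2.861 -1.72
v -3.898 -1.958 -2.677
v -4.514 -2.933 -2.015
v -3.98 -2.121 -2.994
v -4.597 -3.096 -2.332
v -3.929 -2.347 -3.278
v -4.545 -3.321 -2.616
v -3.751 -2.595 -3.479
v -4.368 -3.57 -2.817
v -3.478 -2.825 -3.563
v -4.095 -3.8 -2.901
v -3.158 -2.995 -3.515
v -3.775 -3.97 -2.853
v -2.845 -3.076 -3.344
v -3.462 -4.051 -2.682
v -2.594 -3.055 -3.078
v -3.211 -4.03 -2.417
v -2.448 -2.935 -2.765
v -3.065 -3.91 -2.103
v -1.225 -0.771 2.673
v -0.829 -0.178 3.472
v -1.415 -2.089 3.747
v -1.485 -0.093 3.459
v -2.041 -0.267 3.147
v -2.286 -0.634 2.653
v -2.125 -1.053 2.168
v -1.62 -1.364 1.875
v -0.964 -1.449 1.888
v -0.408 -1.275 2.2
v -0.164 -0.909 2.693
v -0.325 -0.49 3.179
v -1.228 2.961 0.697
v -2.07 2.347 1.44
v -0.702 3.709 1.91
v -1.543 3.095 2.654
v 0.003 1.625 0.986
v -0.838 1.011 1.73
v 0.53 2.373 2.2
v -0.312 1.759 2.943
f 2 1 5
f 2 5 3
f 3 5 6
f 3 6 4
f 5 1 7
f 5 7 6
f 6 7 8
f 6 8 4
f 7 1 9
f 7 9 8
f 8 9 10
f 8 10 4
f 9 1 11
f 9 11 10
f 10 11 12
f 10 12 4
f 11 1 13
f 11 13 12
f 12 13 14
f 12 14 4
f 13 1 15
f 13 15 14
f 14 15 16
f 14 16 4
f 15 1 17
f 15 17 16
f 16 17 18
f 16 18 4
f 17 1 19
f 17 19 18
f 18 19 20
f 18 20 4
f 19 1 21
f 19 21 20
f 20 21 22
f 20 22 4
f 21 1 23
f 21 23 22
f 22 23 24
f 22 24 4
f 23 1 25
f 23 25 24
f 24 25 26
f 24 26 4
f 25 1 27
f 25 27 26
f 26 27 28
f 26 28 4
f 27 1 29
f 27 29 28
f 28 29 30
f 28 30 4
f 29 1 31
f 29 31 30
f 30 31 32
f 30 32 4
f 31 1 2
f 31 2 32
f 32 2 3
f 32 3 4
f 34 33 36
f 34 36 35
f 36 33 37
f 36 37 35
f 37 33 38
f 37 38 35
f 38 33 39
f 38 39 35
f 39 33 40
f 39 40 35
f 40 33 41
f 40 41 35
f 41 33 42
f 41 42 35
f 42 33 43
f 42 43 35
f 43 33 44
f 43 44 35
f 44 33 34
f 44 34 35
f 46 48 45
f 49 46 45
f 45 48 47
f 47 49 45
f 46 52 48
f 50 46 49
f 50 52 46
f 48 52 47
f 51 49 47
f 47 52 51
f 51 50 49
f 52 50 51



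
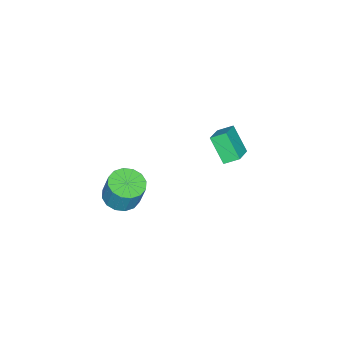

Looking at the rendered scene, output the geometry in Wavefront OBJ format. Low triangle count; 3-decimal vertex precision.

v 2.794 -3.604 -2.028
v 3.709 -3.894 -2.055
v 3.901 -3.426 -0.579
v 2.986 -3.136 -0.552
v 3.719 -3.421 -2.206
v 3.911 -2.953 -0.73
v 3.482 -2.997 -2.31
v 3.674 -2.529 -0.834
v 3.06 -2.735 -2.338
v 3.252 -2.267 -0.862
v 2.567 -2.707 -2.283
v 2.759 -2.239 -0.807
v 2.135 -2.919 -2.16
v 2.327 -2.451 -0.684
v 1.879 -3.314 -2.001
v 2.071 -2.846 -0.525
v 1.869 -3.787 -1.85
v 2.061 -3.319 -0.374
v 2.106 -4.211 -1.746
v 2.298 -3.743 -0.27
v 2.528 -4.473 -1.718
v 2.72 -4.005 -0.242
v 3.021 -4.501 -1.773
v 3.213 -4.033 -0.297
v 3.453 -4.289 -1.896
v 3.645 -3.821 -0.42
v -3.584 -0.835 -3.223
v -4.019 -1.839 -1.922
v -3.923 -0.098 -2.767
v -4.358 -1.102 -1.466
v -2.322 -0.618 -2.634
v -2.757 -1.622 -1.333
v -2.661 0.119 -2.178
v -3.096 -0.885 -0.877
f 2 1 5
f 2 5 3
f 3 5 6
f 3 6 4
f 5 1 7
f 5 7 6
f 6 7 8
f 6 8 4
f 7 1 9
f 7 9 8
f 8 9 10
f 8 10 4
f 9 1 11
f 9 11 10
f 10 11 12
f 10 12 4
f 11 1 13
f 11 13 12
f 12 13 14
f 12 14 4
f 13 1 15
f 13 15 14
f 14 15 16
f 14 16 4
f 15 1 17
f 15 17 16
f 16 17 18
f 16 18 4
f 17 1 19
f 17 19 18
f 18 19 20
f 18 20 4
f 19 1 21
f 19 21 20
f 20 21 22
f 20 22 4
f 21 1 23
f 21 23 22
f 22 23 24
f 22 24 4
f 23 1 25
f 23 25 24
f 24 25 26
f 24 26 4
f 25 1 2
f 25 2 26
f 26 2 3
f 26 3 4
f 28 30 27
f 31 28 27
f 27 30 29
f 29 31 27
f 28 34 30
f 32 28 31
f 32 34 28
f 30 34 29
f 33 31 29
f 29 34 33
f 33 32 31
f 34 32 33



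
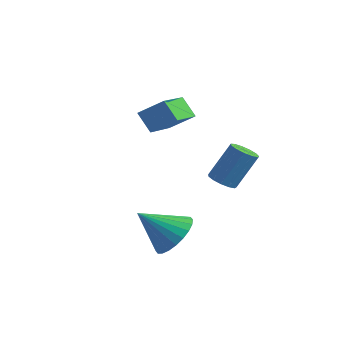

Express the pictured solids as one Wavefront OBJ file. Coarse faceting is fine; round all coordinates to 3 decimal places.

v 2.841 2.864 -2.25
v 3.159 2.369 -2.09
v 3.617 3.14 -0.611
v 3.299 3.636 -0.77
v 3.376 2.572 -2.263
v 3.834 3.343 -0.783
v 3.423 2.868 -2.432
v 3.881 3.639 -0.952
v 3.286 3.162 -2.543
v 3.743 3.933 -1.063
v 3.007 3.362 -2.561
v 3.465 4.134 -1.081
v 2.675 3.404 -2.48
v 3.133 4.176 -1
v 2.396 3.275 -2.326
v 2.854 4.046 -0.847
v 2.259 3.015 -2.148
v 2.717 3.786 -0.669
v 2.306 2.708 -2.002
v 2.764 3.479 -0.523
v 2.523 2.45 -1.935
v 2.981 3.221 -0.456
v 2.841 2.324 -1.968
v 3.299 3.095 -0.488
v 3.17 -0.376 -3.609
v 3.856 -0.199 -2.875
v 2.15 -1.224 -2.451
v 3.624 0.122 -2.843
v 3.323 0.368 -2.928
v 2.998 0.501 -3.117
v 2.7 0.5 -3.38
v 2.473 0.366 -3.679
v 2.352 0.119 -3.966
v 2.356 -0.204 -4.199
v 2.484 -0.553 -4.342
v 2.716 -0.875 -4.374
v 3.017 -1.12 -4.289
v 3.341 -1.253 -4.1
v 3.639 -1.252 -3.837
v 3.866 -1.118 -3.539
v 3.987 -0.871 -3.251
v 3.983 -0.548 -3.018
v 0.769 1.194 0.33
v 0.096 1.25 1.121
v 0.219 2.97 -0.261
v -0.454 3.025 0.53
v 1.634 1.695 1.03
v 0.961 1.75 1.821
v 1.084 3.47 0.439
v 0.411 3.526 1.23
f 2 1 5
f 2 5 3
f 3 5 6
f 3 6 4
f 5 1 7
f 5 7 6
f 6 7 8
f 6 8 4
f 7 1 9
f 7 9 8
f 8 9 10
f 8 10 4
f 9 1 11
f 9 11 10
f 10 11 12
f 10 12 4
f 11 1 13
f 11 13 12
f 12 13 14
f 12 14 4
f 13 1 15
f 13 15 14
f 14 15 16
f 14 16 4
f 15 1 17
f 15 17 16
f 16 17 18
f 16 18 4
f 17 1 19
f 17 19 18
f 18 19 20
f 18 20 4
f 19 1 21
f 19 21 20
f 20 21 22
f 20 22 4
f 21 1 23
f 21 23 22
f 22 23 24
f 22 24 4
f 23 1 2
f 23 2 24
f 24 2 3
f 24 3 4
f 26 25 28
f 26 28 27
f 28 25 29
f 28 29 27
f 29 25 30
f 29 30 27
f 30 25 31
f 30 31 27
f 31 25 32
f 31 32 27
f 32 25 33
f 32 33 27
f 33 25 34
f 33 34 27
f 34 25 35
f 34 35 27
f 35 25 36
f 35 36 27
f 36 25 37
f 36 37 27
f 37 25 38
f 37 38 27
f 38 25 39
f 38 39 27
f 39 25 40
f 39 40 27
f 40 25 41
f 40 41 27
f 41 25 42
f 41 42 27
f 42 25 26
f 42 26 27
f 44 46 43
f 47 44 43
f 43 46 45
f 45 47 43
f 44 50 46
f 48 44 47
f 48 50 44
f 46 50 45
f 49 47 45
f 45 50 49
f 49 48 47
f 50 48 49



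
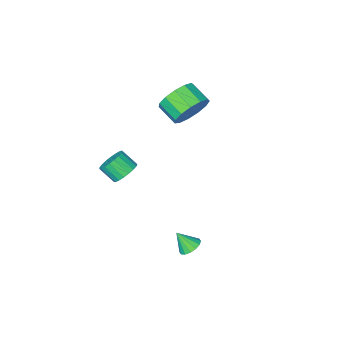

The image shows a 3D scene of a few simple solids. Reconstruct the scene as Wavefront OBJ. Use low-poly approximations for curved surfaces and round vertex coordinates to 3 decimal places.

v -0.511 -2.297 -1.721
v -0.089 -1.742 -1.42
v 0.313 -2.427 -0.718
v -0.109 -2.983 -1.019
v -0.354 -1.722 -1.249
v 0.048 -2.408 -0.548
v -0.646 -1.803 -1.16
v -0.244 -2.488 -0.458
v -0.915 -1.968 -1.168
v -0.513 -2.654 -0.466
v -1.114 -2.191 -1.271
v -0.712 -2.876 -0.569
v -1.209 -2.432 -1.452
v -0.807 -3.117 -0.751
v -1.183 -2.65 -1.68
v -0.781 -3.335 -0.978
v -1.041 -2.806 -1.914
v -0.639 -3.492 -1.213
v -0.807 -2.875 -2.116
v -0.405 -3.561 -1.414
v -0.522 -2.844 -2.249
v -0.12 -3.529 -1.547
v -0.235 -2.718 -2.29
v 0.167 -3.404 -1.589
v 0.004 -2.52 -2.233
v 0.406 -3.205 -1.532
v 0.154 -2.283 -2.088
v 0.556 -2.968 -1.386
v 0.189 -2.048 -1.879
v 0.591 -2.734 -1.177
v 0.103 -1.857 -1.643
v 0.506 -2.542 -0.941
v -1.275 2.232 -4.277
v -1.023 1.801 -4.646
v -0.825 1.728 -3.383
v -0.802 2.033 -4.626
v -0.708 2.318 -4.513
v -0.766 2.58 -4.337
v -0.959 2.749 -4.144
v -1.238 2.779 -3.987
v -1.526 2.662 -3.908
v -1.747 2.43 -3.928
v -1.841 2.145 -4.041
v -1.784 1.883 -4.217
v -1.59 1.715 -4.41
v -1.312 1.685 -4.566
v -3.917 -1.651 1.856
v -3.438 -2.009 0.957
v -3.243 -3.126 1.505
v -3.723 -2.769 2.404
v -2.999 -1.764 1.299
v -2.804 -2.882 1.848
v -2.851 -1.484 1.819
v -2.656 -2.601 2.367
v -3.042 -1.256 2.35
v -2.847 -2.374 2.898
v -3.511 -1.154 2.724
v -3.316 -2.272 3.273
v -4.109 -1.21 2.823
v -3.914 -2.328 3.371
v -4.646 -1.406 2.615
v -4.451 -2.524 3.163
v -4.952 -1.68 2.165
v -4.757 -2.797 2.713
v -4.929 -1.944 1.618
v -4.735 -3.062 2.166
v -4.585 -2.116 1.146
v -4.391 -3.233 1.694
v -4.03 -2.14 0.899
v -3.835 -3.258 1.447
f 2 1 5
f 2 5 3
f 3 5 6
f 3 6 4
f 5 1 7
f 5 7 6
f 6 7 8
f 6 8 4
f 7 1 9
f 7 9 8
f 8 9 10
f 8 10 4
f 9 1 11
f 9 11 10
f 10 11 12
f 10 12 4
f 11 1 13
f 11 13 12
f 12 13 14
f 12 14 4
f 13 1 15
f 13 15 14
f 14 15 16
f 14 16 4
f 15 1 17
f 15 17 16
f 16 17 18
f 16 18 4
f 17 1 19
f 17 19 18
f 18 19 20
f 18 20 4
f 19 1 21
f 19 21 20
f 20 21 22
f 20 22 4
f 21 1 23
f 21 23 22
f 22 23 24
f 22 24 4
f 23 1 25
f 23 25 24
f 24 25 26
f 24 26 4
f 25 1 27
f 25 27 26
f 26 27 28
f 26 28 4
f 27 1 29
f 27 29 28
f 28 29 30
f 28 30 4
f 29 1 31
f 29 31 30
f 30 31 32
f 30 32 4
f 31 1 2
f 31 2 32
f 32 2 3
f 32 3 4
f 34 33 36
f 34 36 35
f 36 33 37
f 36 37 35
f 37 33 38
f 37 38 35
f 38 33 39
f 38 39 35
f 39 33 40
f 39 40 35
f 40 33 41
f 40 41 35
f 41 33 42
f 41 42 35
f 42 33 43
f 42 43 35
f 43 33 44
f 43 44 35
f 44 33 45
f 44 45 35
f 45 33 46
f 45 46 35
f 46 33 34
f 46 34 35
f 48 47 51
f 48 51 49
f 49 51 52
f 49 52 50
f 51 47 53
f 51 53 52
f 52 53 54
f 52 54 50
f 53 47 55
f 53 55 54
f 54 55 56
f 54 56 50
f 55 47 57
f 55 57 56
f 56 57 58
f 56 58 50
f 57 47 59
f 57 59 58
f 58 59 60
f 58 60 50
f 59 47 61
f 59 61 60
f 60 61 62
f 60 62 50
f 61 47 63
f 61 63 62
f 62 63 64
f 62 64 50
f 63 47 65
f 63 65 64
f 64 65 66
f 64 66 50
f 65 47 67
f 65 67 66
f 66 67 68
f 66 68 50
f 67 47 69
f 67 69 68
f 68 69 70
f 68 70 50
f 69 47 48
f 69 48 70
f 70 48 49
f 70 49 50

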